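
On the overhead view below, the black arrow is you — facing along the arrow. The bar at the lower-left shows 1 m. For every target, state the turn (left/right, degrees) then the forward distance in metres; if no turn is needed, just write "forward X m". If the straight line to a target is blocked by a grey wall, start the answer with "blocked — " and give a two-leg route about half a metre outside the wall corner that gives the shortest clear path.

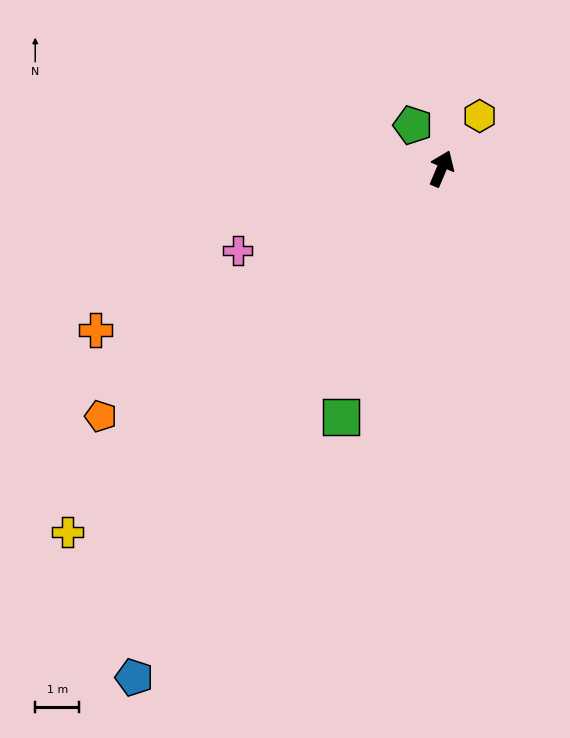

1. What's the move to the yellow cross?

turn left 157°, forward 11.9 m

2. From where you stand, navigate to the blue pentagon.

turn left 172°, forward 13.5 m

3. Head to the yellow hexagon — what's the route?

turn right 13°, forward 1.5 m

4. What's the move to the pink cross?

turn left 135°, forward 5.0 m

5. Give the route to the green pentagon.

turn left 56°, forward 1.2 m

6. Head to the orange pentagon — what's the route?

turn left 149°, forward 9.6 m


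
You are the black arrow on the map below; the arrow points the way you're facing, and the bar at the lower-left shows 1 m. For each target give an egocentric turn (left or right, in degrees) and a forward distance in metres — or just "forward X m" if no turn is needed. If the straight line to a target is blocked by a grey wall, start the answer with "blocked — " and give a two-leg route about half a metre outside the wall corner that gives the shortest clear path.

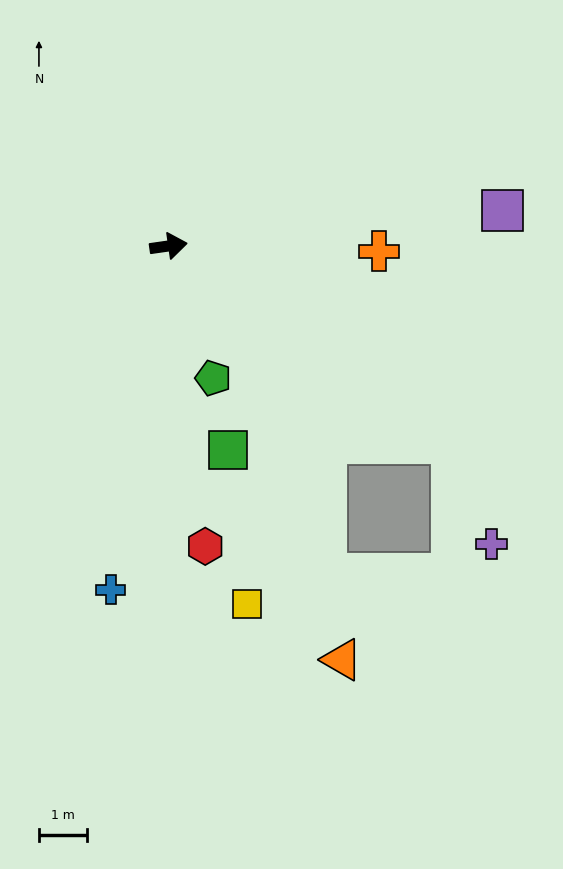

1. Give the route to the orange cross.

turn right 10°, forward 4.3 m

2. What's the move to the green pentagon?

turn right 79°, forward 2.9 m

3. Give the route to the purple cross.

blocked — turn right 43°, forward 7.1 m, then turn right 33°, forward 2.2 m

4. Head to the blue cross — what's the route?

turn right 108°, forward 7.2 m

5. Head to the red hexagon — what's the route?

turn right 91°, forward 6.2 m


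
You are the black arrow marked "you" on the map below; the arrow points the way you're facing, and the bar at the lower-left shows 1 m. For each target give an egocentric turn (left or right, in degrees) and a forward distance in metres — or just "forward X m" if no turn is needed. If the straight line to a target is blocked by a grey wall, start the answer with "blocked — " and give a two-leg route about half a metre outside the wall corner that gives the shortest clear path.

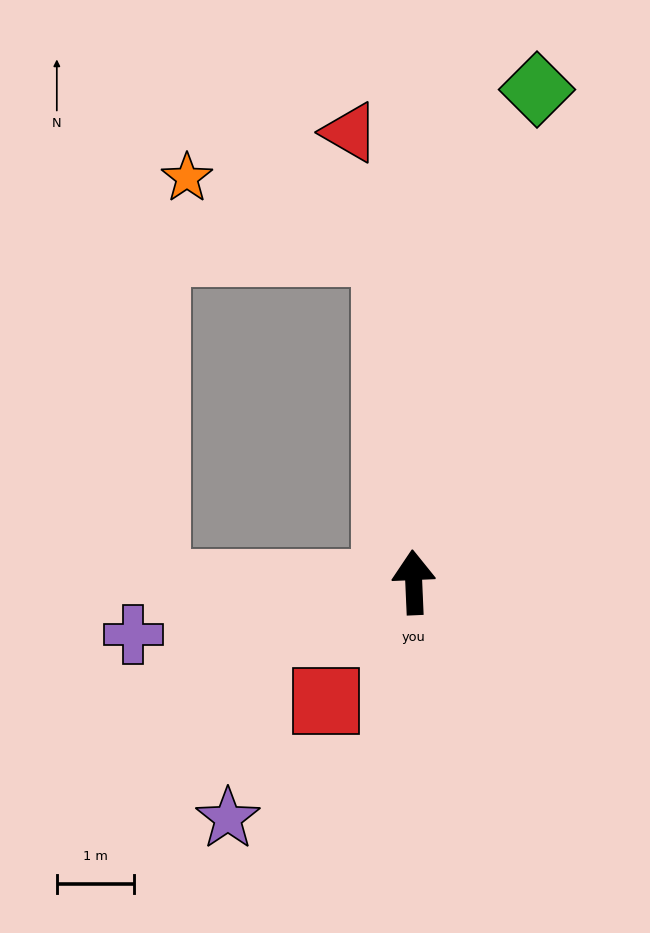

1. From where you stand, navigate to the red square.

turn left 141°, forward 1.9 m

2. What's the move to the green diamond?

turn right 17°, forward 6.6 m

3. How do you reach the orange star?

blocked — turn left 3°, forward 4.3 m, then turn left 64°, forward 2.7 m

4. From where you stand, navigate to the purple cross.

turn left 98°, forward 3.7 m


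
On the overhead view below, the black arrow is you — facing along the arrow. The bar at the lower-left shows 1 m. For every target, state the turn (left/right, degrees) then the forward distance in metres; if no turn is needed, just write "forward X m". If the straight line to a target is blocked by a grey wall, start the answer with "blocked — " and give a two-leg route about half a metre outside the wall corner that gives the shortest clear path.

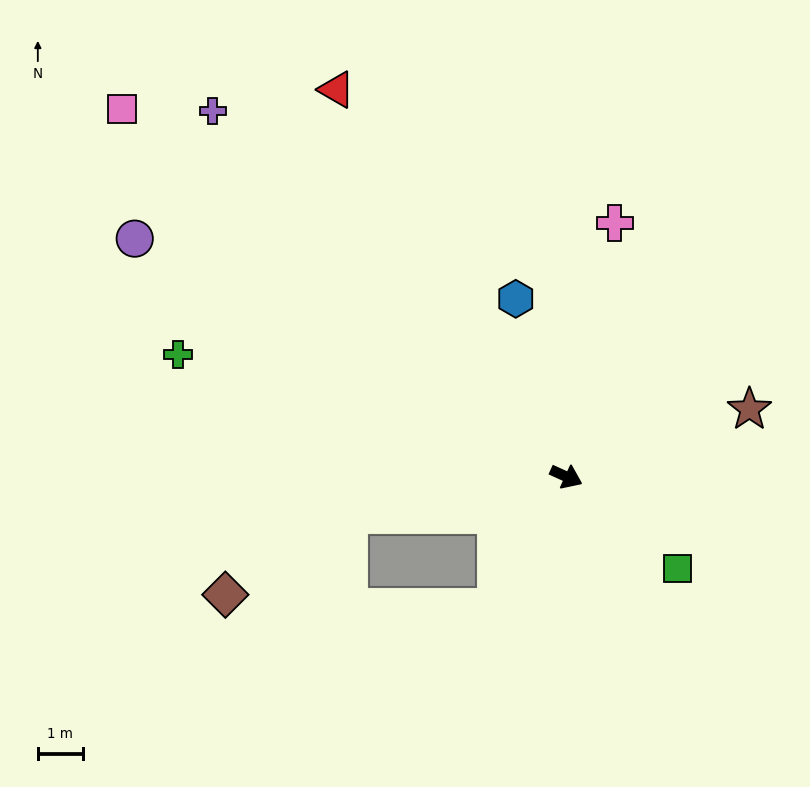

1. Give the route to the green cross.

turn right 173°, forward 9.0 m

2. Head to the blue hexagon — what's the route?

turn left 130°, forward 4.1 m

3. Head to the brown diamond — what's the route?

blocked — turn right 146°, forward 4.9 m, then turn left 23°, forward 3.3 m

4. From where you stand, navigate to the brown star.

turn left 45°, forward 4.3 m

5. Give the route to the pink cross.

turn left 104°, forward 5.7 m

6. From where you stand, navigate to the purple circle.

turn left 176°, forward 11.0 m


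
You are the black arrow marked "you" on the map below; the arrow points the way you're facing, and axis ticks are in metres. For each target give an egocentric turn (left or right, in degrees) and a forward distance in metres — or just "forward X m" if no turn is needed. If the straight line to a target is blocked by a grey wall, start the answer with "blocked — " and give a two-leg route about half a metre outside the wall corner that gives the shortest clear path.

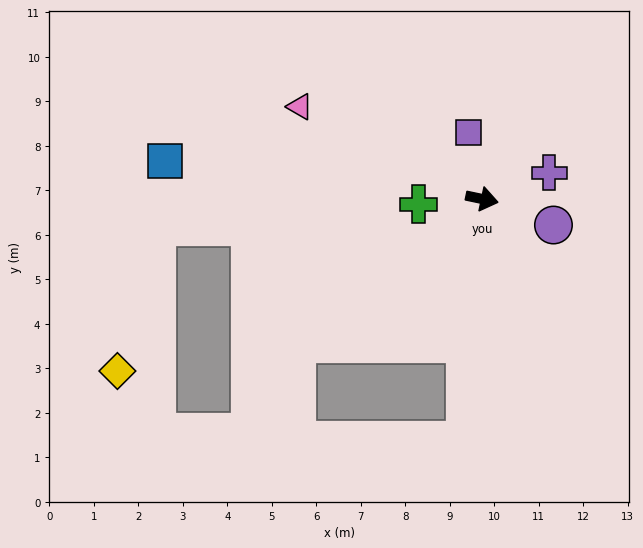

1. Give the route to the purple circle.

turn right 8°, forward 1.7 m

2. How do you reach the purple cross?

turn left 33°, forward 1.6 m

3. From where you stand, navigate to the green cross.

turn right 163°, forward 1.4 m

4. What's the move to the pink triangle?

turn left 165°, forward 4.6 m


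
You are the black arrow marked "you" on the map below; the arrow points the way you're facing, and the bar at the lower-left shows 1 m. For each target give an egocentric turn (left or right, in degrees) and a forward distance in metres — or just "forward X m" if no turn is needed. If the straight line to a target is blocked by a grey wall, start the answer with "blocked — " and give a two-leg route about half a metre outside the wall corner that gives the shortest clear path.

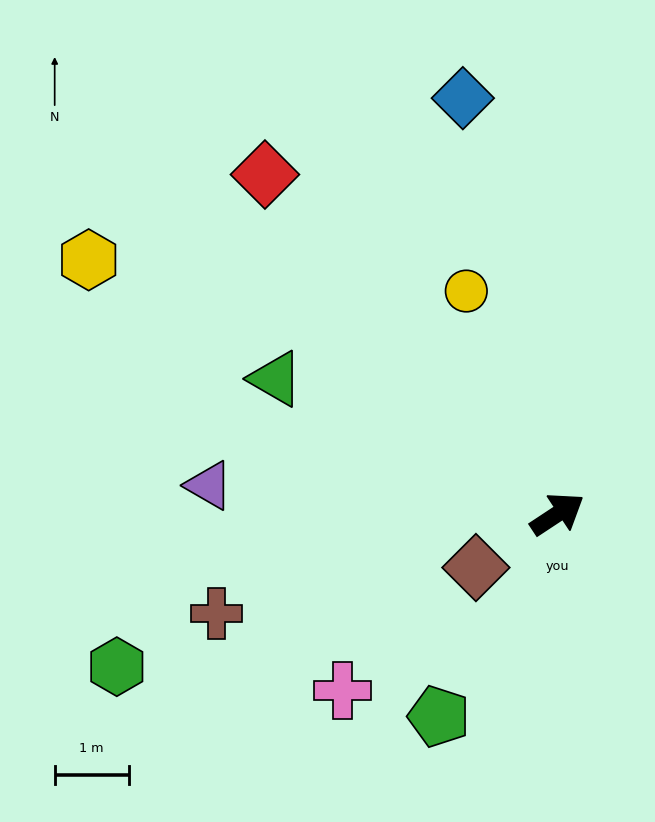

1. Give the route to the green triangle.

turn left 121°, forward 4.2 m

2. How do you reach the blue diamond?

turn left 69°, forward 5.8 m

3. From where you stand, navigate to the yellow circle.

turn left 79°, forward 3.2 m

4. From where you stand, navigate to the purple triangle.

turn left 142°, forward 4.7 m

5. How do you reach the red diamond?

turn left 97°, forward 6.0 m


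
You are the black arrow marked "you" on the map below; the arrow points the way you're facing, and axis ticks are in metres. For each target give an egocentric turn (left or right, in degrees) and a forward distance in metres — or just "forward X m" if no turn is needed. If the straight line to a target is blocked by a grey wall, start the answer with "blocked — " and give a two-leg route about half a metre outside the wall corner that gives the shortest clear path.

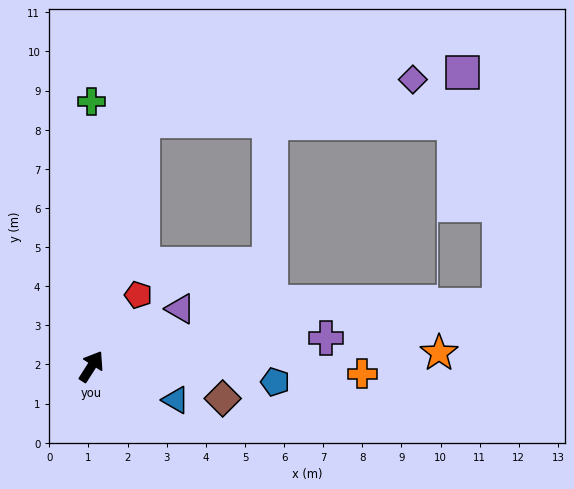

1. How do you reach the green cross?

turn left 32°, forward 6.8 m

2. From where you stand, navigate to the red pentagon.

forward 2.2 m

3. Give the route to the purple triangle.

turn right 25°, forward 2.7 m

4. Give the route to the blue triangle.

turn right 79°, forward 2.3 m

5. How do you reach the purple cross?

turn right 51°, forward 6.0 m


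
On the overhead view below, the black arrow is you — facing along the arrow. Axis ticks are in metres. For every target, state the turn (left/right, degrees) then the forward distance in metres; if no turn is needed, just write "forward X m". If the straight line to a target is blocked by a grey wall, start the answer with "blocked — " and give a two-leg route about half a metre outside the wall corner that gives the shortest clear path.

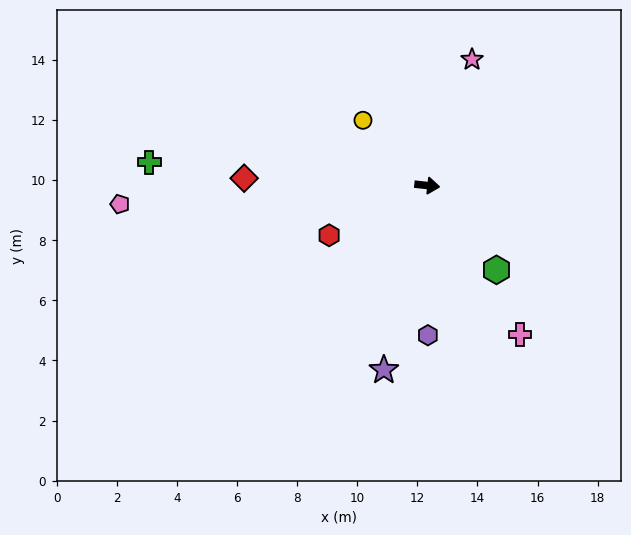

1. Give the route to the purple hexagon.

turn right 83°, forward 5.0 m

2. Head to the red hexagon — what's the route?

turn right 147°, forward 3.7 m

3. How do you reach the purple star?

turn right 97°, forward 6.3 m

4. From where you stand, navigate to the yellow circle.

turn left 141°, forward 3.0 m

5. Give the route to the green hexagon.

turn right 44°, forward 3.6 m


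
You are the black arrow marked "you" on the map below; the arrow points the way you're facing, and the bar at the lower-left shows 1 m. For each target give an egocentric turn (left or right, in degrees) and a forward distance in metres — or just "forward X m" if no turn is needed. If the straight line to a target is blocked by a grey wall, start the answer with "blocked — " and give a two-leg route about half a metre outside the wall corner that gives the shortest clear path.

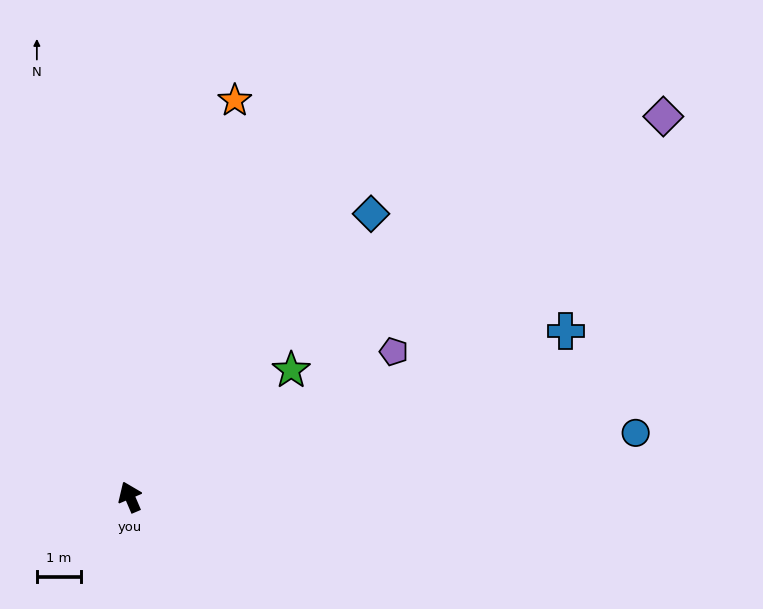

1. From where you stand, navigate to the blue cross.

turn right 92°, forward 10.6 m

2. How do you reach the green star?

turn right 75°, forward 4.7 m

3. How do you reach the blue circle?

turn right 106°, forward 11.6 m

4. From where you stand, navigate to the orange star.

turn right 38°, forward 9.3 m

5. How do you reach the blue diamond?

turn right 64°, forward 8.5 m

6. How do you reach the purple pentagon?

turn right 84°, forward 6.9 m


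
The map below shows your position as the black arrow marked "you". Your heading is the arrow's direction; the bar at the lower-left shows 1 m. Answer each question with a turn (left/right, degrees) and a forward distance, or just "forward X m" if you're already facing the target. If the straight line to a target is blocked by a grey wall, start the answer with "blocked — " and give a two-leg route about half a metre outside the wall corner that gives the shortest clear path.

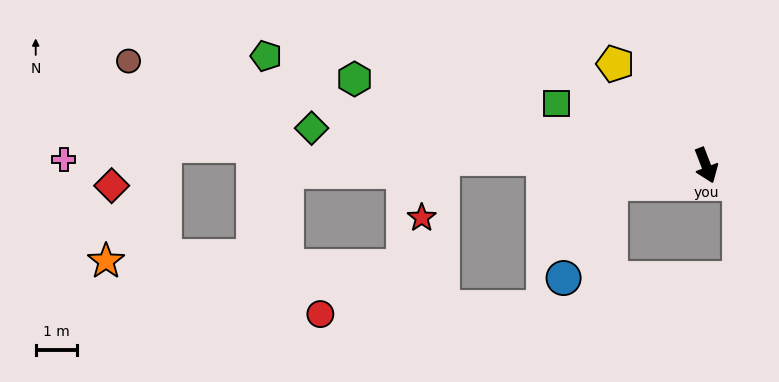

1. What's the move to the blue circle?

blocked — turn right 100°, forward 2.4 m, then turn left 52°, forward 2.6 m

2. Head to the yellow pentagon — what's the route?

turn right 159°, forward 3.3 m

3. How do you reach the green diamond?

turn right 117°, forward 9.7 m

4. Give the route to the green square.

turn right 134°, forward 3.9 m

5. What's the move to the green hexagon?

turn right 125°, forward 8.8 m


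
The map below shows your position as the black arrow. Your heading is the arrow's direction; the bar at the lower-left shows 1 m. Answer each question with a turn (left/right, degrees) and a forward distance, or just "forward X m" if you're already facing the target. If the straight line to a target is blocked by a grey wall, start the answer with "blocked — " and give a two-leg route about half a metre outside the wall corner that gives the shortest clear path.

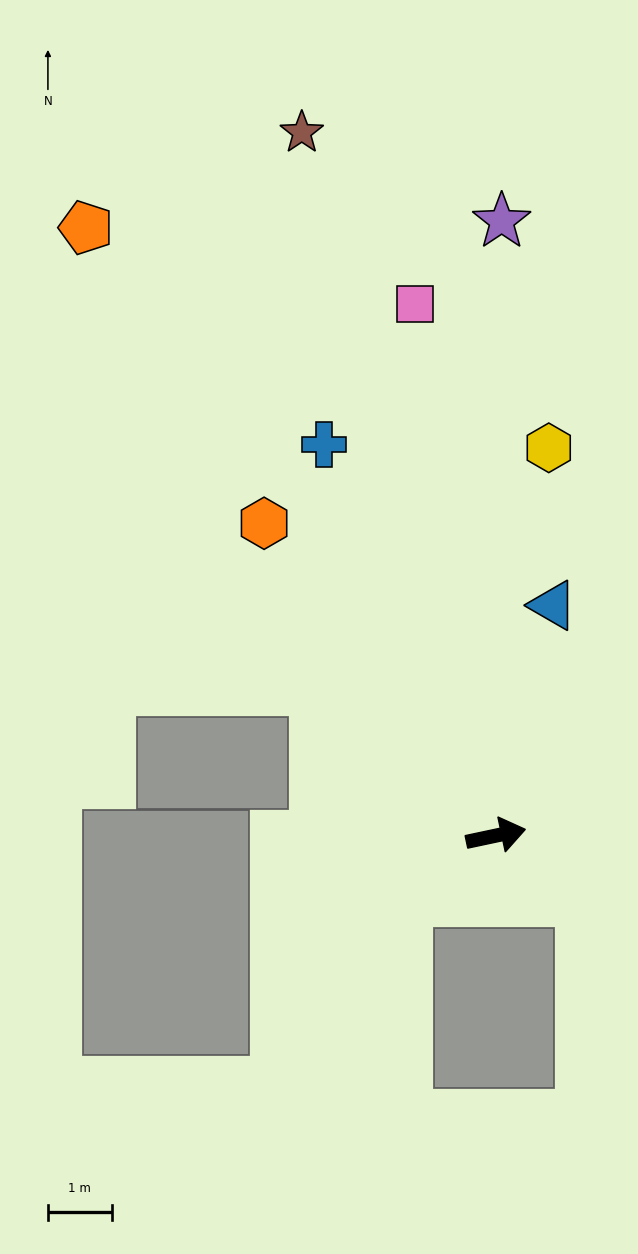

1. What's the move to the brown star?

turn left 93°, forward 11.4 m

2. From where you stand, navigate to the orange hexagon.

turn left 115°, forward 6.1 m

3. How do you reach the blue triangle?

turn left 64°, forward 3.7 m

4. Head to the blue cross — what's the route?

turn left 102°, forward 6.7 m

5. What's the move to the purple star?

turn left 77°, forward 9.6 m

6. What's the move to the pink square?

turn left 87°, forward 8.4 m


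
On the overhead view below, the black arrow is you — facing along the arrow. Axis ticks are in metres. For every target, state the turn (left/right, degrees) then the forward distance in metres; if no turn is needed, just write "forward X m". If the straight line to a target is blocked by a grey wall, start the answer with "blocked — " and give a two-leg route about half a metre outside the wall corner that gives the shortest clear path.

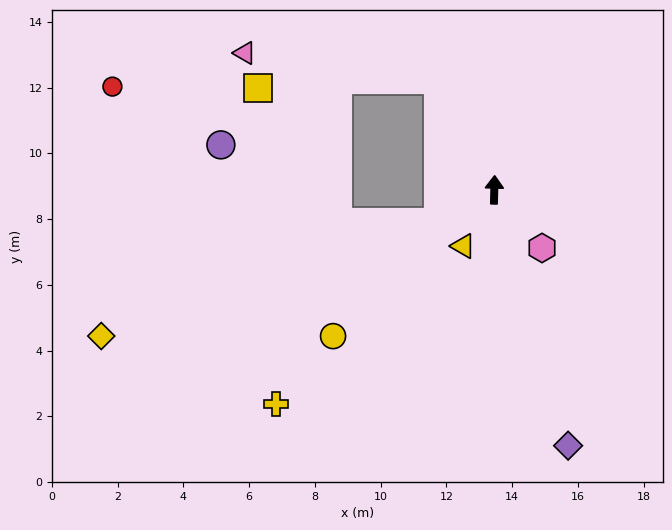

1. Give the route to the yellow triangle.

turn left 152°, forward 2.0 m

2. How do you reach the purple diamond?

turn right 162°, forward 8.1 m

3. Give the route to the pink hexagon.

turn right 139°, forward 2.3 m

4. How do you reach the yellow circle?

turn left 134°, forward 6.6 m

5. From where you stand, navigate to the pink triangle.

blocked — turn left 29°, forward 3.7 m, then turn left 54°, forward 5.9 m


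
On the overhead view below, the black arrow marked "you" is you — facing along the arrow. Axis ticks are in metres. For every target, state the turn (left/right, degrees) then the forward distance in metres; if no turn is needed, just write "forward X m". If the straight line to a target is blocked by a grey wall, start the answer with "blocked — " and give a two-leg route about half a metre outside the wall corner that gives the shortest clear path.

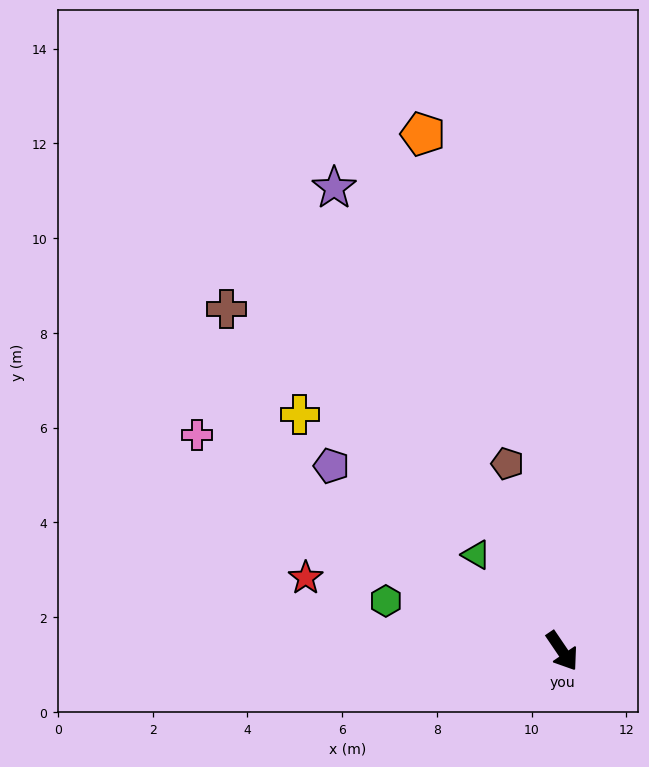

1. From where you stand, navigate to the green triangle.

turn right 172°, forward 2.7 m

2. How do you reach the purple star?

turn left 172°, forward 10.9 m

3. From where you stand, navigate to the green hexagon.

turn right 140°, forward 3.9 m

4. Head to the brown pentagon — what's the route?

turn left 162°, forward 4.1 m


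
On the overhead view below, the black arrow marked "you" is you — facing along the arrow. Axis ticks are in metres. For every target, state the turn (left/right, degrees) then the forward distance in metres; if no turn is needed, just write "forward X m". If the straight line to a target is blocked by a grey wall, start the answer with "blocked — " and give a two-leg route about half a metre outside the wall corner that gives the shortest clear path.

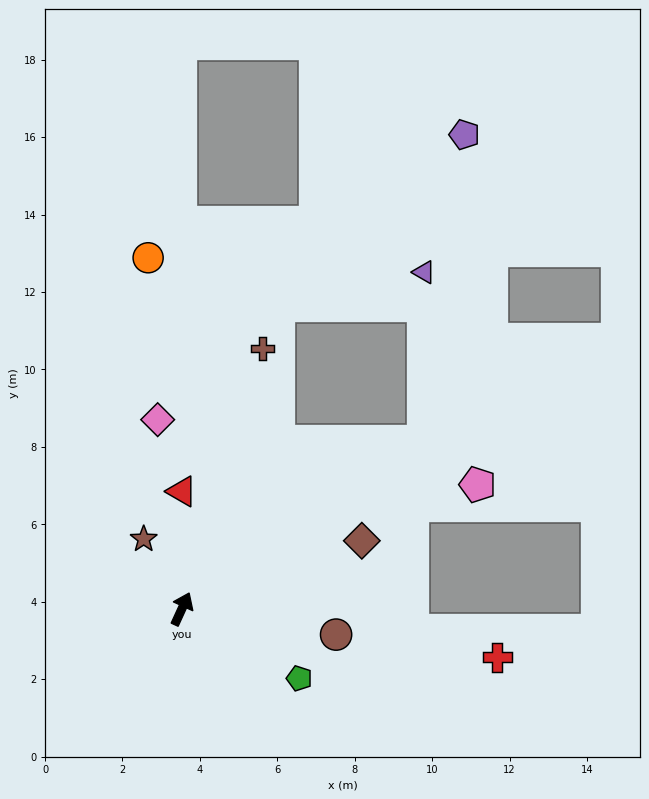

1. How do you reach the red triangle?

turn left 25°, forward 3.0 m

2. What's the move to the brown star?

turn left 53°, forward 2.1 m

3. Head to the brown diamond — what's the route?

turn right 45°, forward 5.0 m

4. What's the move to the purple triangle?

blocked — turn right 31°, forward 7.6 m, then turn left 55°, forward 4.4 m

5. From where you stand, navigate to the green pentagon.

turn right 96°, forward 3.5 m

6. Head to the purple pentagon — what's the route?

blocked — turn right 31°, forward 7.6 m, then turn left 48°, forward 8.0 m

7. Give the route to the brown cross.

turn left 7°, forward 7.0 m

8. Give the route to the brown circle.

turn right 75°, forward 4.0 m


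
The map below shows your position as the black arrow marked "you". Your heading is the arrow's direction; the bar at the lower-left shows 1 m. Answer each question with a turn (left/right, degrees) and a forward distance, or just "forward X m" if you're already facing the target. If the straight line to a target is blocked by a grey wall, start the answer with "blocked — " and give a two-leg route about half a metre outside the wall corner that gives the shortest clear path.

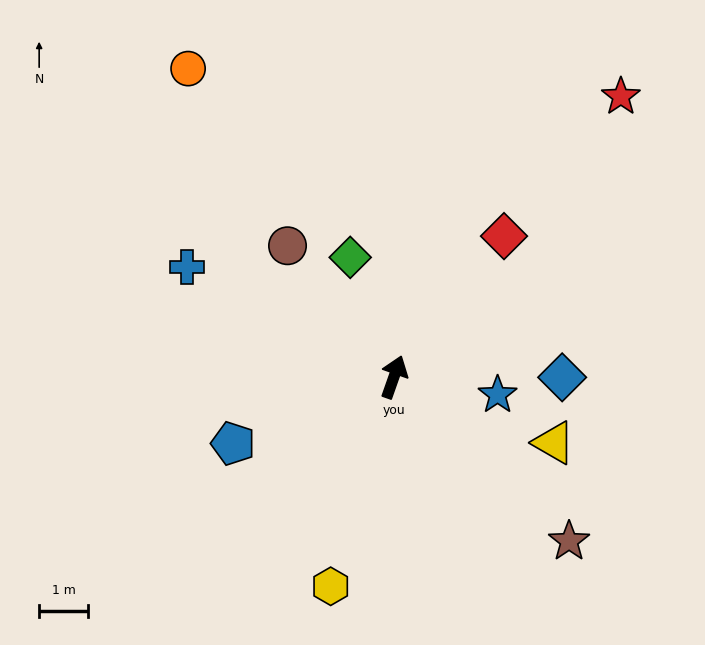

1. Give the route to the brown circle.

turn left 58°, forward 3.5 m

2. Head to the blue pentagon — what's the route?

turn left 132°, forward 3.6 m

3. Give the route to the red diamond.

turn right 19°, forward 3.7 m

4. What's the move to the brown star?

turn right 114°, forward 4.9 m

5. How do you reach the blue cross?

turn left 81°, forward 4.8 m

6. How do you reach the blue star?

turn right 80°, forward 2.2 m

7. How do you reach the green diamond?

turn left 39°, forward 2.6 m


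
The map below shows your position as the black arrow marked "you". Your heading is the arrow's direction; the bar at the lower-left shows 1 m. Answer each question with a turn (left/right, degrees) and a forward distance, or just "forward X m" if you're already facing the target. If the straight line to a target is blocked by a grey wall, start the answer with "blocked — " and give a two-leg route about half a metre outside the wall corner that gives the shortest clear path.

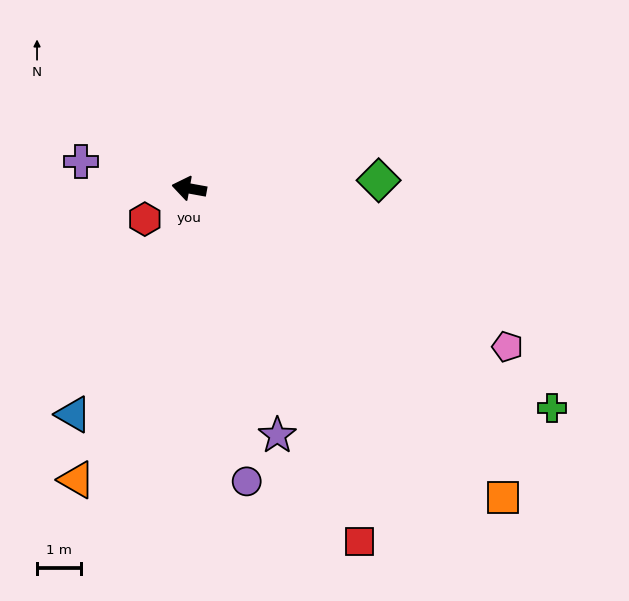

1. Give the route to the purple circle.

turn left 111°, forward 6.8 m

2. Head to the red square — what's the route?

turn left 126°, forward 8.9 m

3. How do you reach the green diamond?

turn right 167°, forward 4.3 m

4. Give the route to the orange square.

turn left 146°, forward 10.1 m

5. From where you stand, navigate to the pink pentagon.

turn left 164°, forward 8.1 m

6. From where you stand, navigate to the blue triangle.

turn left 73°, forward 5.8 m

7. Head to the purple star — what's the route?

turn left 120°, forward 6.0 m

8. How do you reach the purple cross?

turn right 4°, forward 2.5 m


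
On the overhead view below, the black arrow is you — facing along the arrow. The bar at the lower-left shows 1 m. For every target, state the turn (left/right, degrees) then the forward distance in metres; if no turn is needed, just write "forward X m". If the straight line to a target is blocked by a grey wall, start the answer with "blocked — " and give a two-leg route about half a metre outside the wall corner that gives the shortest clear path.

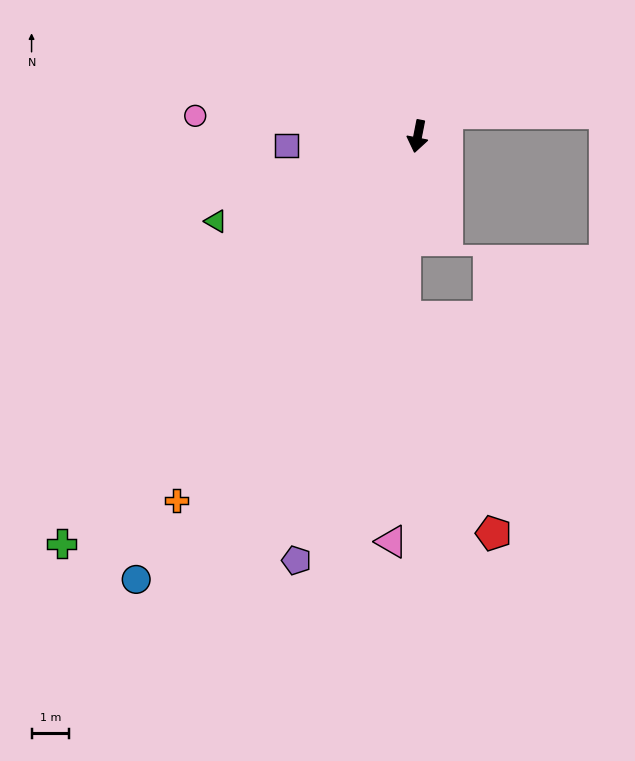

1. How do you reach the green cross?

turn right 30°, forward 14.3 m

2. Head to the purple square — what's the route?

turn right 75°, forward 3.5 m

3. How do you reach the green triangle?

turn right 56°, forward 5.8 m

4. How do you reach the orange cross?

turn right 22°, forward 11.6 m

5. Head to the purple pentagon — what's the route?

turn right 5°, forward 11.7 m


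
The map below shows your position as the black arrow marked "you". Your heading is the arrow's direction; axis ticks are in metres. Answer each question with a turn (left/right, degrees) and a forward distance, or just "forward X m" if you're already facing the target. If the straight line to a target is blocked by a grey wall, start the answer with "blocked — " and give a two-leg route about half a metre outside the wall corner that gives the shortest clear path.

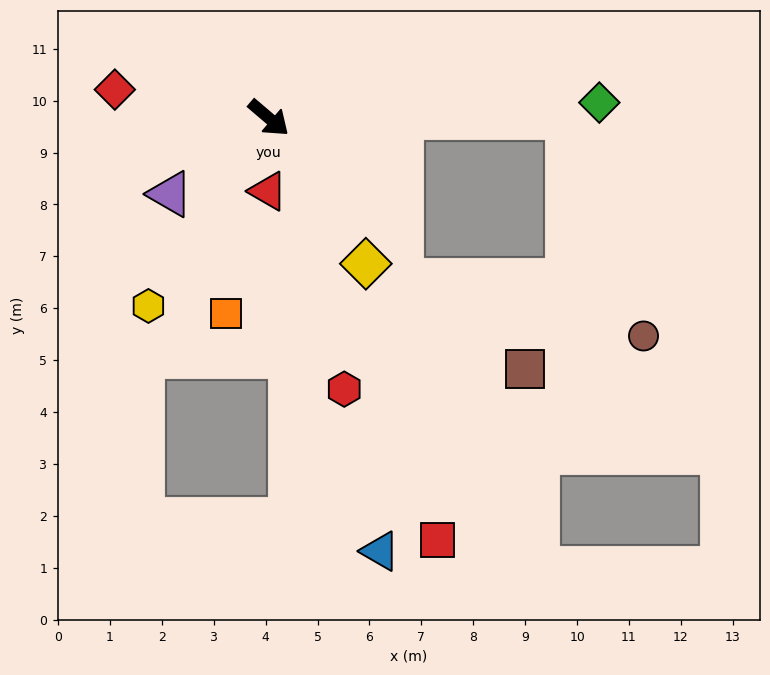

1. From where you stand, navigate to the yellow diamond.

turn right 16°, forward 3.4 m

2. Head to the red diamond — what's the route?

turn right 150°, forward 3.0 m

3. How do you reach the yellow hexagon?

turn right 82°, forward 4.3 m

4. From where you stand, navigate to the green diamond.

turn left 43°, forward 6.4 m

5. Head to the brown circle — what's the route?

blocked — turn left 41°, forward 5.8 m, then turn right 71°, forward 4.5 m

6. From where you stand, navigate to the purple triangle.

turn right 102°, forward 2.4 m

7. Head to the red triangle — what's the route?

turn right 50°, forward 1.4 m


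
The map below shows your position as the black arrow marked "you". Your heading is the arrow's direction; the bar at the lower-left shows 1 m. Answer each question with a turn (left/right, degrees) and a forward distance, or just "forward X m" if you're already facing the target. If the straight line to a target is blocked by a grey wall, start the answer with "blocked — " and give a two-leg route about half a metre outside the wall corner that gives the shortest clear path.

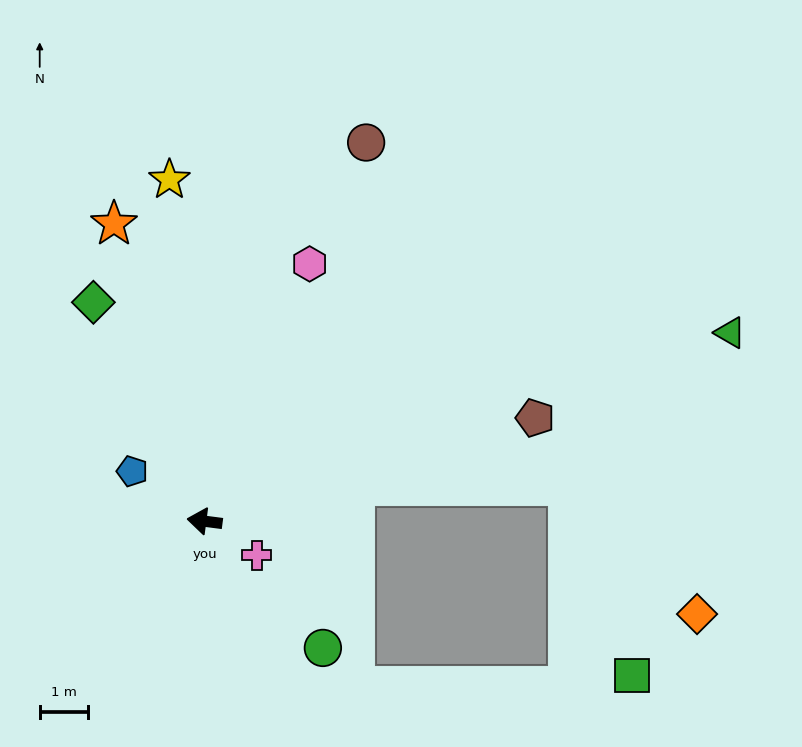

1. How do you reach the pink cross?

turn left 154°, forward 1.3 m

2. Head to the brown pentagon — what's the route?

turn right 155°, forward 7.2 m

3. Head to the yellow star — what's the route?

turn right 77°, forward 7.1 m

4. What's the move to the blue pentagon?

turn right 27°, forward 1.8 m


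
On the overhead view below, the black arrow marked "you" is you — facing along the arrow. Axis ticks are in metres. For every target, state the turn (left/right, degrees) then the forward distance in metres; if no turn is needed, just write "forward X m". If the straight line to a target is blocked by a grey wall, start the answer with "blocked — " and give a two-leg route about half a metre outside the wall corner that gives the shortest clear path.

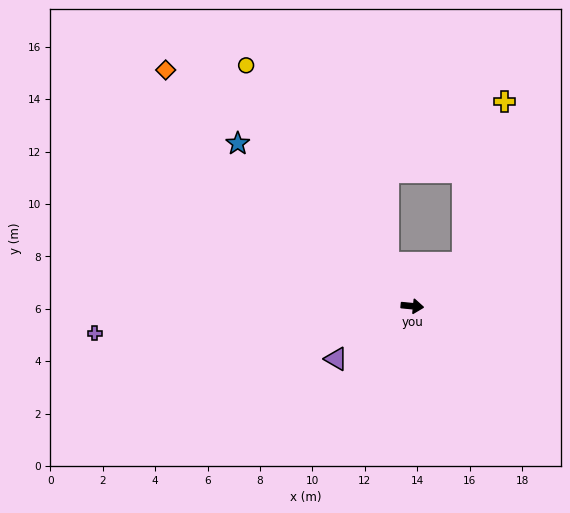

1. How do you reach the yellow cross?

blocked — turn left 46°, forward 2.5 m, then turn left 35°, forward 6.4 m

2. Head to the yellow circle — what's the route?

turn left 130°, forward 11.2 m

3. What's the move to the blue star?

turn left 143°, forward 9.1 m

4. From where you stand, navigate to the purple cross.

turn right 170°, forward 12.2 m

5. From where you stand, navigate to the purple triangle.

turn right 140°, forward 3.5 m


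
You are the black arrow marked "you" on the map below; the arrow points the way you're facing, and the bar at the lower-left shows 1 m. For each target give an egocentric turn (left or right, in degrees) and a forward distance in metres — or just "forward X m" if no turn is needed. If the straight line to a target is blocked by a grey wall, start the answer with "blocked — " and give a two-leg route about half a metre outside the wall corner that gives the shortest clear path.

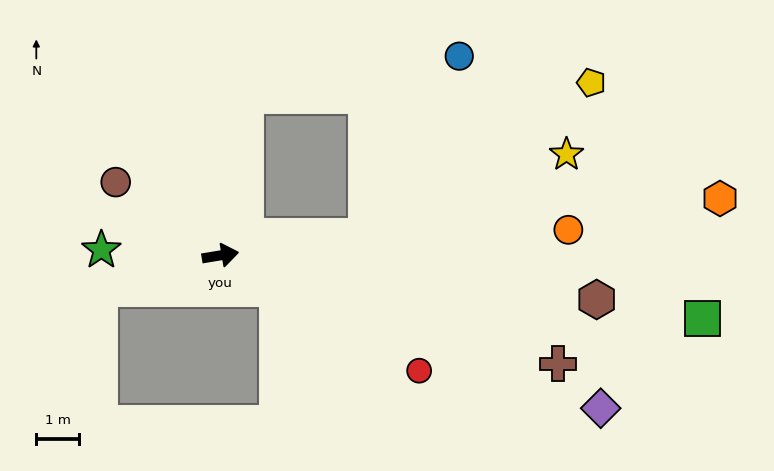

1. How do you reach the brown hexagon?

turn right 16°, forward 8.9 m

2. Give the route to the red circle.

turn right 40°, forward 5.4 m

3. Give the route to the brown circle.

turn left 136°, forward 3.0 m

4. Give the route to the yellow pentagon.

blocked — turn right 2°, forward 3.4 m, then turn left 27°, forward 6.4 m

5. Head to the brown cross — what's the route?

turn right 27°, forward 8.3 m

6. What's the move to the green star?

turn left 168°, forward 2.8 m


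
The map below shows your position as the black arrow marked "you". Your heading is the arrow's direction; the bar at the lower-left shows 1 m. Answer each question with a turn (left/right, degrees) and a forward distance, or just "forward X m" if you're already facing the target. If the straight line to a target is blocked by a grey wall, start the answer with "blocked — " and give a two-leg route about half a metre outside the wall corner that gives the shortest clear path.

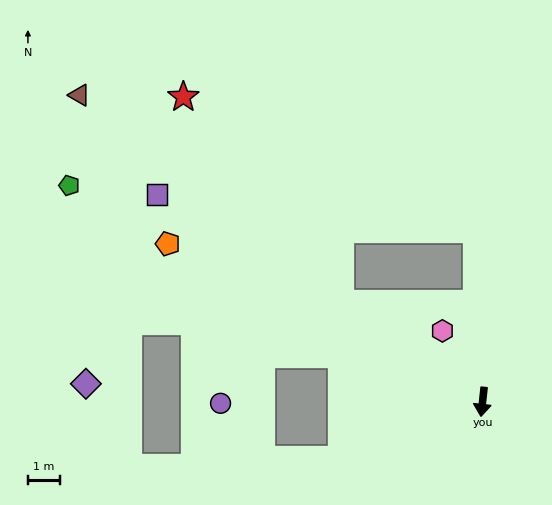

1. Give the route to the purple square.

turn right 116°, forward 12.2 m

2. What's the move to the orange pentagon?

turn right 110°, forward 11.1 m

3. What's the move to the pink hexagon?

turn right 144°, forward 2.6 m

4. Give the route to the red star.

blocked — turn right 119°, forward 5.4 m, then turn right 17°, forward 8.2 m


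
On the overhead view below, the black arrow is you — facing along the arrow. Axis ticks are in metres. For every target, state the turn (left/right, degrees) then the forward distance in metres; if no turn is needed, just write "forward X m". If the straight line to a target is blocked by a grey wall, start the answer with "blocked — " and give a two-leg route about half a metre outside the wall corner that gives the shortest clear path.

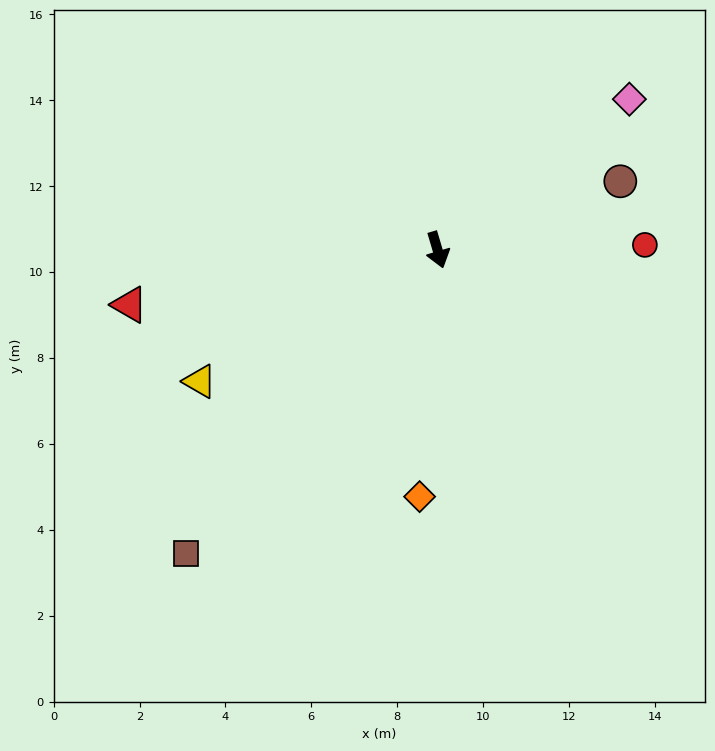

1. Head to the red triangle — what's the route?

turn right 96°, forward 7.3 m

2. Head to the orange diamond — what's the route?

turn right 21°, forward 5.8 m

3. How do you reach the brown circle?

turn left 94°, forward 4.5 m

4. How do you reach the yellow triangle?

turn right 78°, forward 6.3 m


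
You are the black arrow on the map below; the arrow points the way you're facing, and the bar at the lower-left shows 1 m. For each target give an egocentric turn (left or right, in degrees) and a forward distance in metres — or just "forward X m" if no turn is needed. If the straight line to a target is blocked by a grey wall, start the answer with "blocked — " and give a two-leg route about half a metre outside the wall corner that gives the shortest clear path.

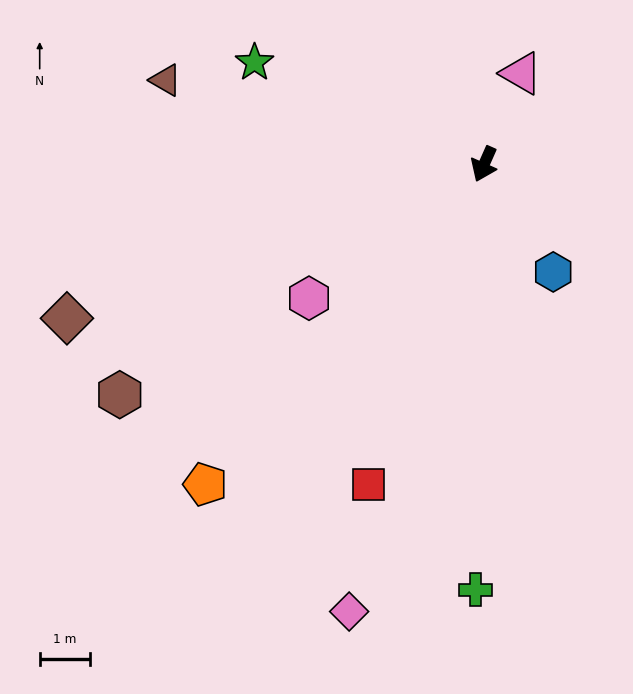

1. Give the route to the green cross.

turn left 23°, forward 8.5 m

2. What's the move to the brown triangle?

turn right 81°, forward 6.6 m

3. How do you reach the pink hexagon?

turn right 29°, forward 4.4 m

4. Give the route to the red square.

turn left 4°, forward 6.8 m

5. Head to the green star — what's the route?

turn right 90°, forward 5.0 m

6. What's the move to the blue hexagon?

turn left 57°, forward 2.6 m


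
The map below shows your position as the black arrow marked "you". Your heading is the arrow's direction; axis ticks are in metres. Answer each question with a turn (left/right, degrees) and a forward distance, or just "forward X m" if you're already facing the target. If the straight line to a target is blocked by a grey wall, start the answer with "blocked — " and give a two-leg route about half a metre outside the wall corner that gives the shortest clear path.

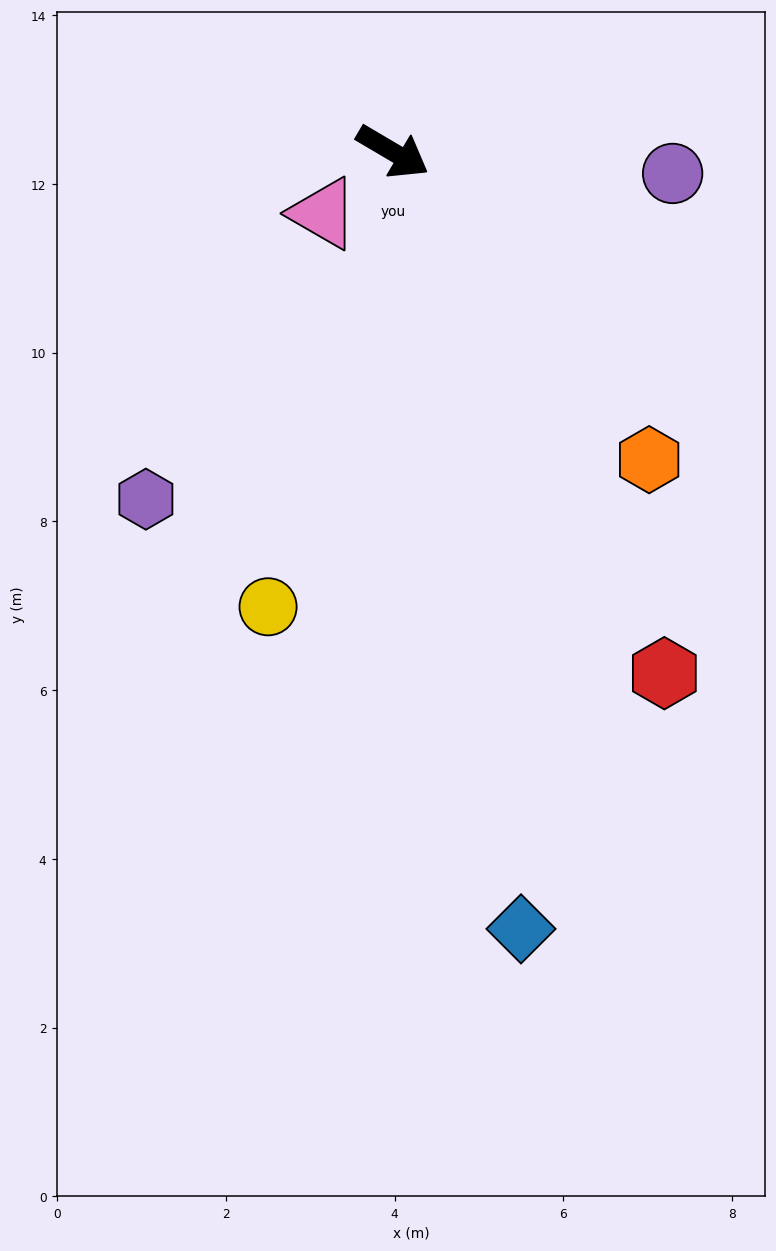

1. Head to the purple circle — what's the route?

turn left 26°, forward 3.3 m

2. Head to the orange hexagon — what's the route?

turn right 20°, forward 4.7 m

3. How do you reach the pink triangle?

turn right 108°, forward 1.1 m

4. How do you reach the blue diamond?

turn right 50°, forward 9.3 m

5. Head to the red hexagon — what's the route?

turn right 32°, forward 7.0 m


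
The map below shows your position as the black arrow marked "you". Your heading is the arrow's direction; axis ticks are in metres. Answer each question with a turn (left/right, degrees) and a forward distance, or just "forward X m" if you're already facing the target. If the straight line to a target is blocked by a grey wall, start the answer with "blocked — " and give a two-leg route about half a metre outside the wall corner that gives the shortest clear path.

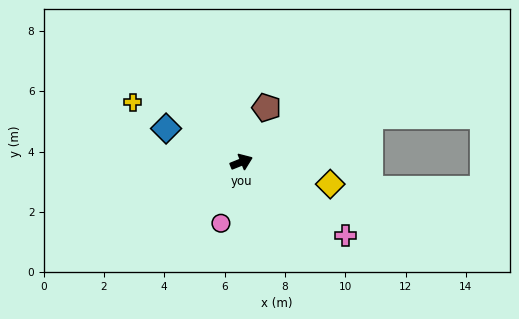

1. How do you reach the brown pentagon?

turn left 43°, forward 2.0 m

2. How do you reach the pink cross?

turn right 57°, forward 4.2 m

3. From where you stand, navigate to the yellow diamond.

turn right 36°, forward 3.0 m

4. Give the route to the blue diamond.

turn left 134°, forward 2.7 m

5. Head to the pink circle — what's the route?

turn right 131°, forward 2.1 m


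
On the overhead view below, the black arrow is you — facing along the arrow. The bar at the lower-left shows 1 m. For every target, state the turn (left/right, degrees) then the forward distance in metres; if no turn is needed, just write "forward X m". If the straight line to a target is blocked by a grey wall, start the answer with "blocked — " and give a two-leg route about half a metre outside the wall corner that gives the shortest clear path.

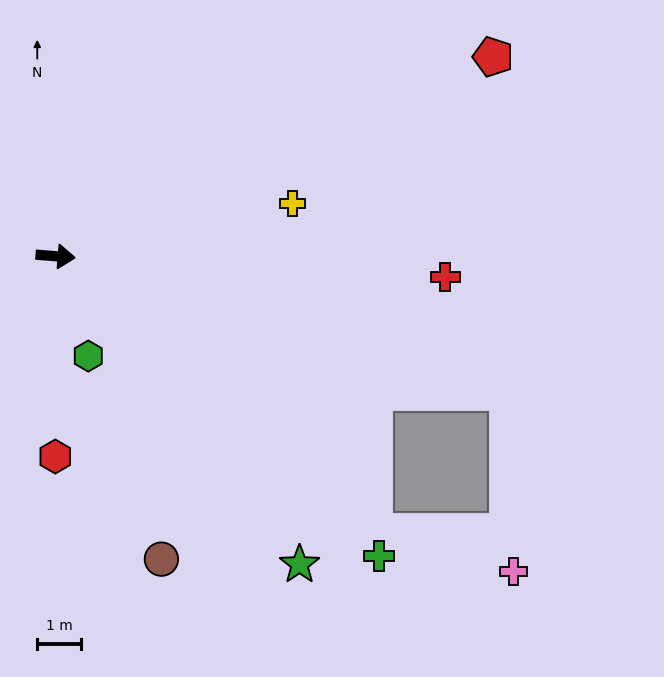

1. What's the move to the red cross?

forward 8.9 m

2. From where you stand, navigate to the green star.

turn right 47°, forward 9.0 m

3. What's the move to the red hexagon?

turn right 86°, forward 4.6 m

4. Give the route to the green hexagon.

turn right 67°, forward 2.4 m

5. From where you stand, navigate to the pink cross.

blocked — turn right 12°, forward 10.8 m, then turn right 71°, forward 4.1 m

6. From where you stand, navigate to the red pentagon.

turn left 29°, forward 11.0 m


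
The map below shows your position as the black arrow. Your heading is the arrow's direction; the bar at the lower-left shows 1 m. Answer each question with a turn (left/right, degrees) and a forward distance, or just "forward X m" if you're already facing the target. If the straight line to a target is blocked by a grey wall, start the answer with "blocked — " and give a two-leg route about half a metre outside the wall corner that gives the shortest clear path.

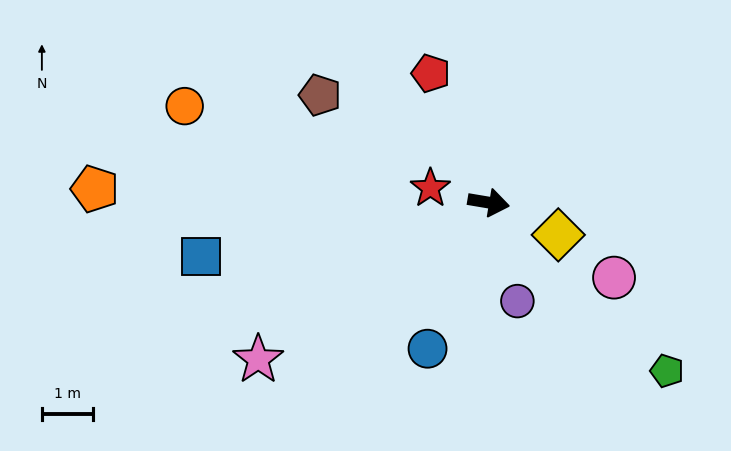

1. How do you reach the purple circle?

turn right 64°, forward 2.0 m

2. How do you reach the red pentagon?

turn left 124°, forward 2.8 m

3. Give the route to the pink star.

turn right 136°, forward 5.4 m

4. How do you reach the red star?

turn left 176°, forward 1.2 m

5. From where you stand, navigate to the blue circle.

turn right 103°, forward 3.1 m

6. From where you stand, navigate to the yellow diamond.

turn right 15°, forward 1.5 m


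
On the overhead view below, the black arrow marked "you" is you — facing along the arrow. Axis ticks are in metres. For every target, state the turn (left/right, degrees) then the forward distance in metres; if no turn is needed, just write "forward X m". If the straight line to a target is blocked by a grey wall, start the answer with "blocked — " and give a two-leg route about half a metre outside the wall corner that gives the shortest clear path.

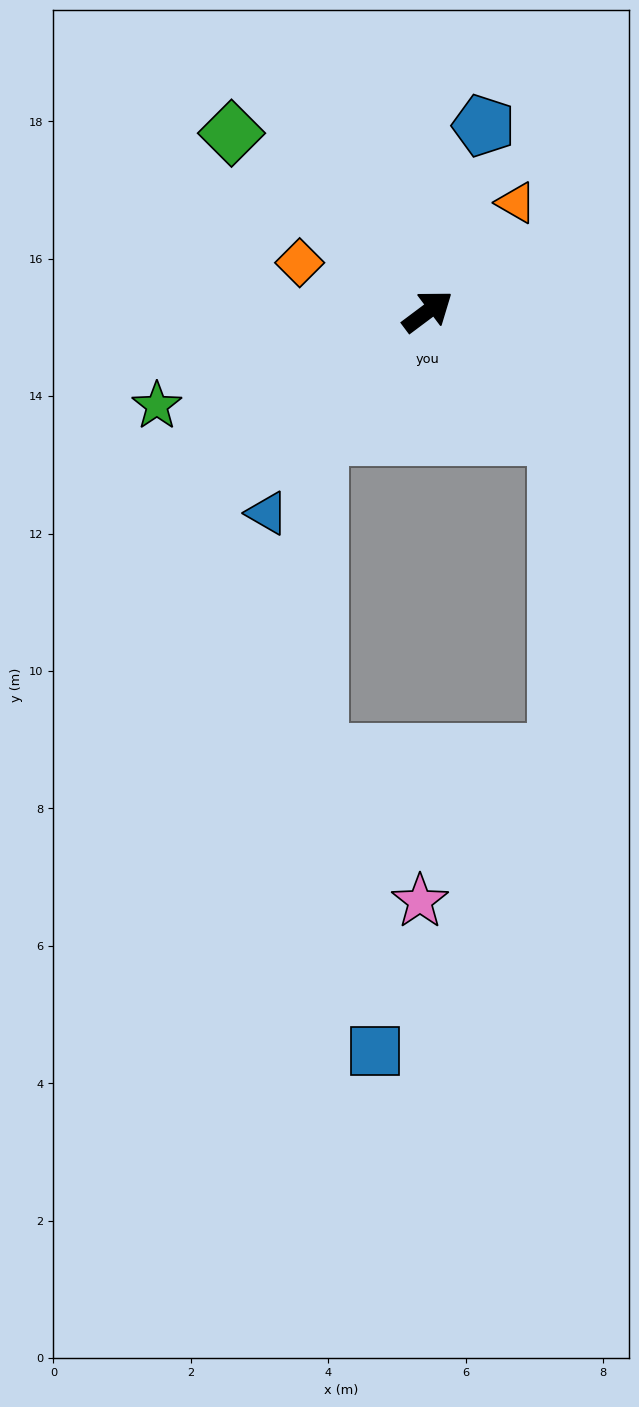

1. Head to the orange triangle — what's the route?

turn left 14°, forward 2.0 m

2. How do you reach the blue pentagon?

turn left 36°, forward 2.8 m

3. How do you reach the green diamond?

turn left 101°, forward 3.9 m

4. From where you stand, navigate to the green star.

turn left 162°, forward 4.2 m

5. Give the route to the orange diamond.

turn left 122°, forward 2.0 m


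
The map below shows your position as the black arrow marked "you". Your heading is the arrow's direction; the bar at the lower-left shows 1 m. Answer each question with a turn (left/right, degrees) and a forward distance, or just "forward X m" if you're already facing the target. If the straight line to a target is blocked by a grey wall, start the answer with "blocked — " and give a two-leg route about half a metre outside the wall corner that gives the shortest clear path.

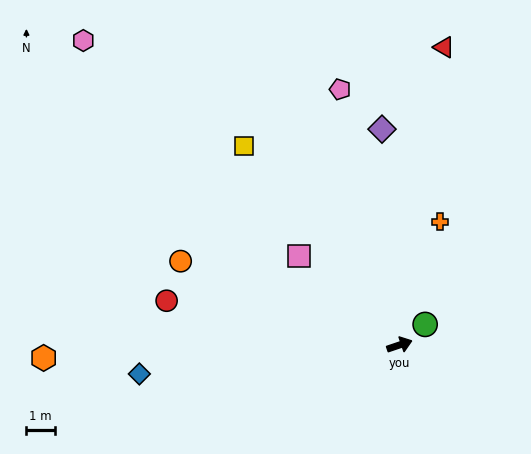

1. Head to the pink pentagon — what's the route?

turn left 84°, forward 9.2 m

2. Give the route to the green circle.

turn left 20°, forward 1.1 m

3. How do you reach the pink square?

turn left 120°, forward 4.7 m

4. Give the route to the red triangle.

turn left 63°, forward 10.5 m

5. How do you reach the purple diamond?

turn left 76°, forward 7.6 m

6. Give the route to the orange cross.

turn left 53°, forward 4.5 m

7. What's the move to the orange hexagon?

turn left 163°, forward 12.5 m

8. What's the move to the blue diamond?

turn left 168°, forward 9.2 m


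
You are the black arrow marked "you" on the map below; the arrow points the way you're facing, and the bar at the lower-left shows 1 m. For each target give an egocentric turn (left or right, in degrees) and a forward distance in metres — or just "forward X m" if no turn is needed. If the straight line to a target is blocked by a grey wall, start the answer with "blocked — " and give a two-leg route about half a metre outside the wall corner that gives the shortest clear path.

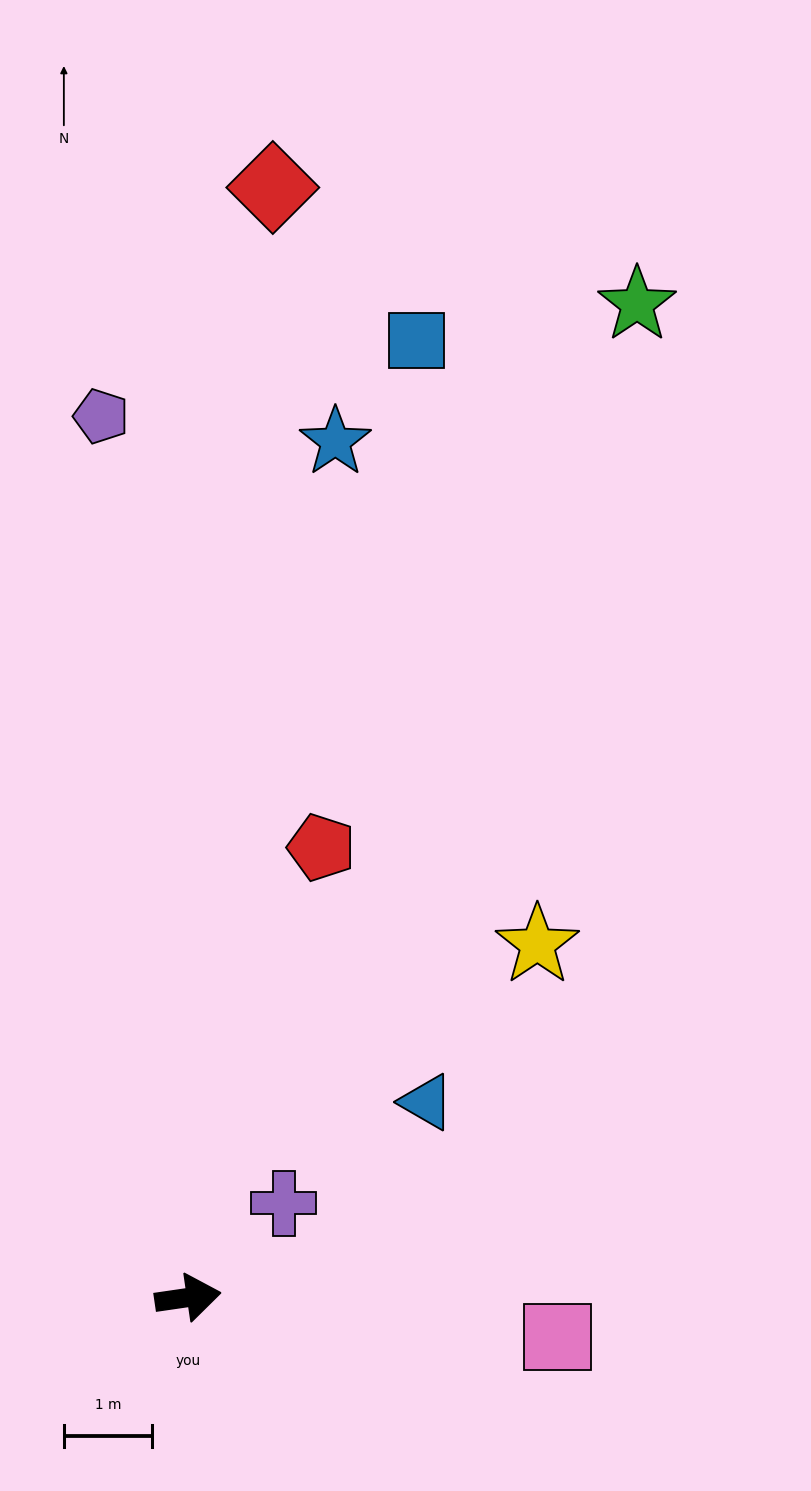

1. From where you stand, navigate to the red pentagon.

turn left 65°, forward 5.3 m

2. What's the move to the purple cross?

turn left 36°, forward 1.5 m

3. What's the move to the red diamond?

turn left 77°, forward 12.6 m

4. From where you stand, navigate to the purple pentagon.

turn left 87°, forward 10.0 m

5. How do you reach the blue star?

turn left 72°, forward 9.8 m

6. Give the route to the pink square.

turn right 14°, forward 4.2 m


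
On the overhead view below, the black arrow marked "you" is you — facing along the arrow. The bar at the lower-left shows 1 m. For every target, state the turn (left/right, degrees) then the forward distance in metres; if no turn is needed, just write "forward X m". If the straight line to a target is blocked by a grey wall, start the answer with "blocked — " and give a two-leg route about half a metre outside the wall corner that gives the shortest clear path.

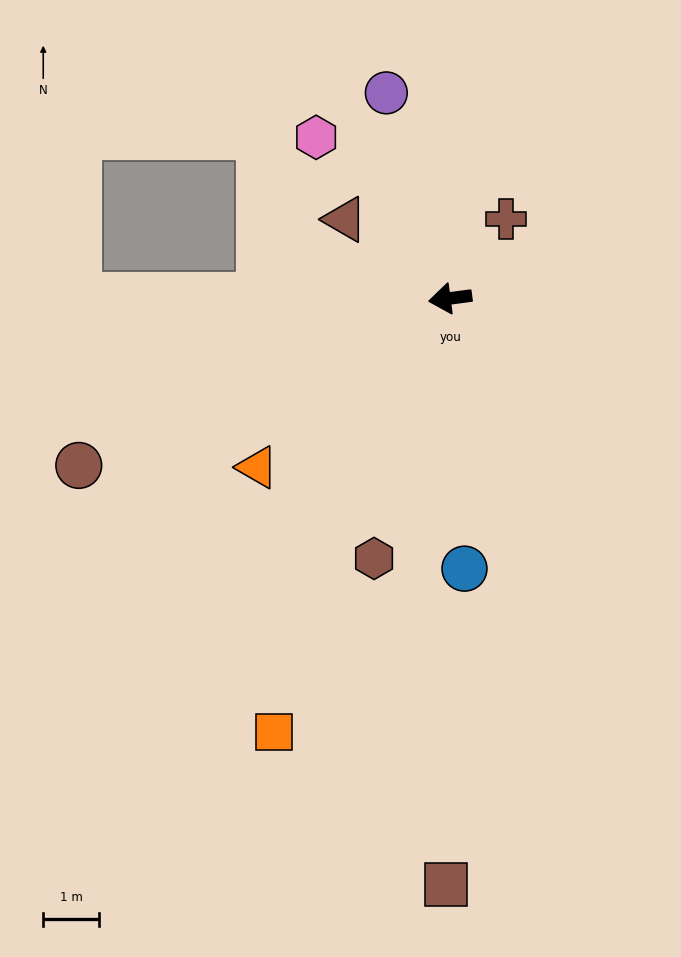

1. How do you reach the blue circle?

turn left 85°, forward 4.8 m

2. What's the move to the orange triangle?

turn left 34°, forward 4.6 m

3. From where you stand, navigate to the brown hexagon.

turn left 66°, forward 4.8 m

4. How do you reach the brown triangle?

turn right 44°, forward 2.3 m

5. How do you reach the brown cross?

turn right 133°, forward 1.7 m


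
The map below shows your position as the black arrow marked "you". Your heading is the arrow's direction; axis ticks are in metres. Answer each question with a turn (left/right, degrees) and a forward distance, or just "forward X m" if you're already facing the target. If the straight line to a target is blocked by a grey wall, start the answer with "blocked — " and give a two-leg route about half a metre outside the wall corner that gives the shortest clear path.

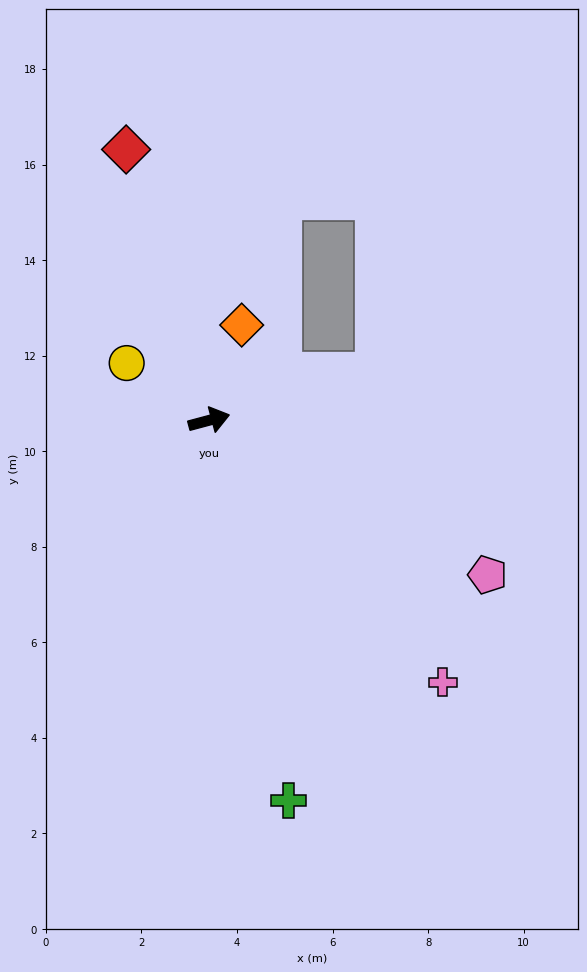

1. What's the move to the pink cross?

turn right 63°, forward 7.3 m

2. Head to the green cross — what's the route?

turn right 93°, forward 8.1 m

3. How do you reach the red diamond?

turn left 92°, forward 5.9 m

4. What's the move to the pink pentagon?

turn right 44°, forward 6.7 m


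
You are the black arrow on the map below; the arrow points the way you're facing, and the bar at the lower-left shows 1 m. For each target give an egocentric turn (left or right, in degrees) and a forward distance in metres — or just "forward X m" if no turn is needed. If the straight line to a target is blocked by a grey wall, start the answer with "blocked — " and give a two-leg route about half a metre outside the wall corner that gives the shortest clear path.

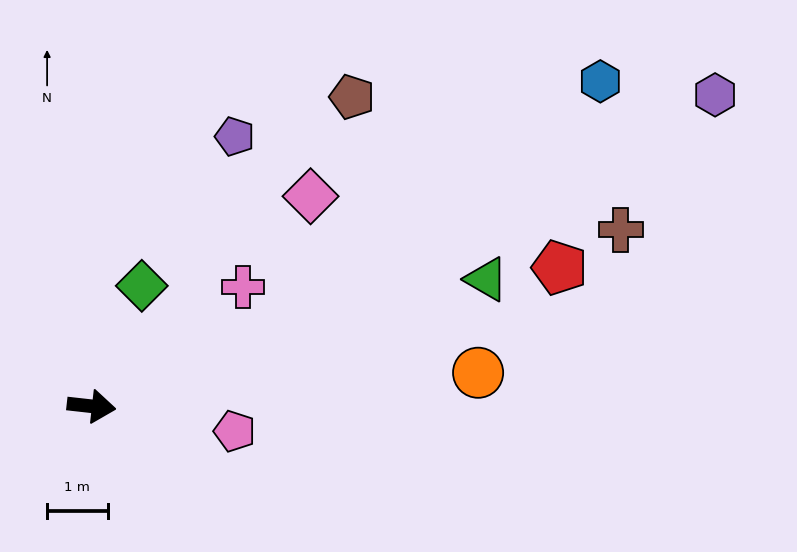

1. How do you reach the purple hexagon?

turn left 33°, forward 11.5 m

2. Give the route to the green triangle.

turn left 24°, forward 6.8 m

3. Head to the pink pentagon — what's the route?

turn right 3°, forward 2.4 m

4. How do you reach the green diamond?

turn left 74°, forward 2.2 m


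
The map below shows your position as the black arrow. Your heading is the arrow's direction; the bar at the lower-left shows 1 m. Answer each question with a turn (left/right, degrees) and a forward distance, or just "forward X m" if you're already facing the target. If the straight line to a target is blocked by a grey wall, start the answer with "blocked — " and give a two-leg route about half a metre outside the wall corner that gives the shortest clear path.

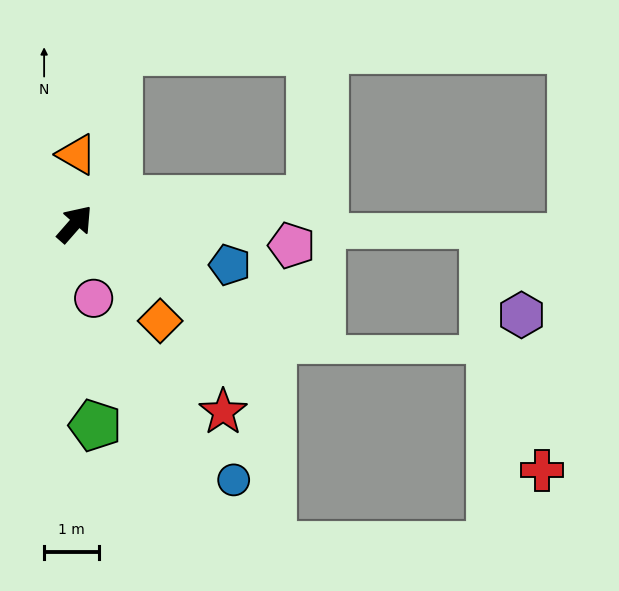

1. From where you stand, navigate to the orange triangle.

turn left 40°, forward 1.3 m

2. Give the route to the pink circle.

turn right 125°, forward 1.4 m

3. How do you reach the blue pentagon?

turn right 64°, forward 2.9 m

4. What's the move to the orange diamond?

turn right 97°, forward 2.3 m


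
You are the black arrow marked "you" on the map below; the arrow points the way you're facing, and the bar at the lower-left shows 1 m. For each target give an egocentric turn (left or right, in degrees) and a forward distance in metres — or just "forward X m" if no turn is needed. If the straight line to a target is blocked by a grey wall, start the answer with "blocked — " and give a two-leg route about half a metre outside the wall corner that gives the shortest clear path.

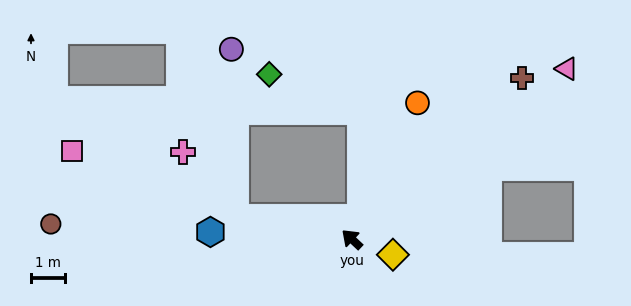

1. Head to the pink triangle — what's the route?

turn right 98°, forward 8.2 m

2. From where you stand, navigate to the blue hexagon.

turn left 40°, forward 4.2 m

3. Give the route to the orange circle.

turn right 73°, forward 4.5 m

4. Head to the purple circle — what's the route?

blocked — turn left 33°, forward 3.5 m, then turn right 79°, forward 5.0 m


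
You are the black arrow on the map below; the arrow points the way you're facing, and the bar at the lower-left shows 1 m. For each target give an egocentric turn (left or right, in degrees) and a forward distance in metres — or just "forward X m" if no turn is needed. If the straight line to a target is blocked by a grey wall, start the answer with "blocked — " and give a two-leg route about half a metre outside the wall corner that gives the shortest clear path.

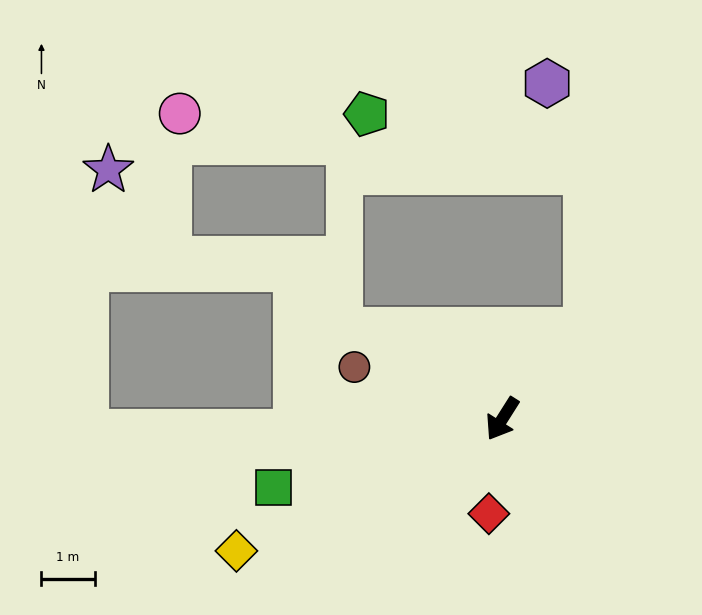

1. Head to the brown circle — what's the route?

turn right 77°, forward 3.0 m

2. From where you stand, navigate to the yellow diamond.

turn right 31°, forward 5.6 m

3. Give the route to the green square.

turn right 41°, forward 4.5 m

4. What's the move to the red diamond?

turn left 24°, forward 1.8 m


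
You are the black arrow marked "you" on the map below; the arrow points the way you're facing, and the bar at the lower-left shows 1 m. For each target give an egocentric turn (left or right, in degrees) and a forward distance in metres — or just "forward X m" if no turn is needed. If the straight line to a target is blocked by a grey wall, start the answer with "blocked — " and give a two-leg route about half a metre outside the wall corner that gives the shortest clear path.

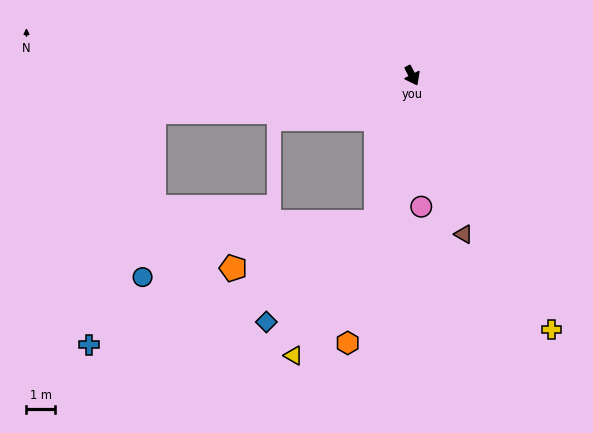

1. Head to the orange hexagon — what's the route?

turn right 41°, forward 9.6 m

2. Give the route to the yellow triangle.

blocked — turn right 41°, forward 5.2 m, then turn right 18°, forward 5.5 m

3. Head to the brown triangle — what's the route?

turn right 9°, forward 5.8 m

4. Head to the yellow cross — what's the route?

forward 10.1 m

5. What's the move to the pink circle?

turn right 23°, forward 4.6 m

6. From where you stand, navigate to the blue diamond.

blocked — turn right 41°, forward 5.2 m, then turn right 34°, forward 5.2 m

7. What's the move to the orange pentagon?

blocked — turn right 41°, forward 5.2 m, then turn right 58°, forward 5.2 m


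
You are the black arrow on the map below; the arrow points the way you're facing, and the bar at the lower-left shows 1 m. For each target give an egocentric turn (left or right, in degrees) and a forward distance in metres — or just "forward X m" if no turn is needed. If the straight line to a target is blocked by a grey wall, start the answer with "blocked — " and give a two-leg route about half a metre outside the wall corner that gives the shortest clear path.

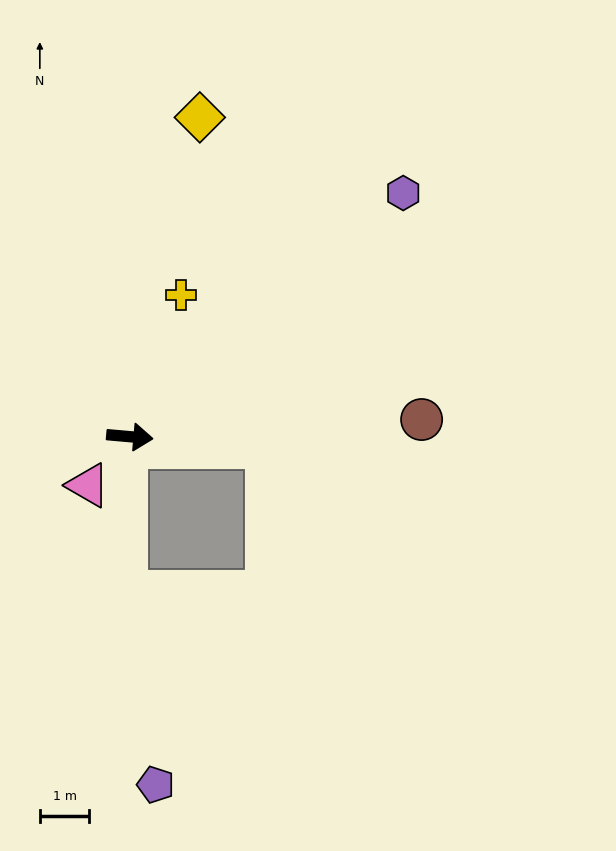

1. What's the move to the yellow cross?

turn left 75°, forward 3.0 m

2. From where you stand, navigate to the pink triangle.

turn right 126°, forward 1.3 m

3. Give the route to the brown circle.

turn left 8°, forward 5.9 m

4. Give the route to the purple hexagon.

turn left 47°, forward 7.4 m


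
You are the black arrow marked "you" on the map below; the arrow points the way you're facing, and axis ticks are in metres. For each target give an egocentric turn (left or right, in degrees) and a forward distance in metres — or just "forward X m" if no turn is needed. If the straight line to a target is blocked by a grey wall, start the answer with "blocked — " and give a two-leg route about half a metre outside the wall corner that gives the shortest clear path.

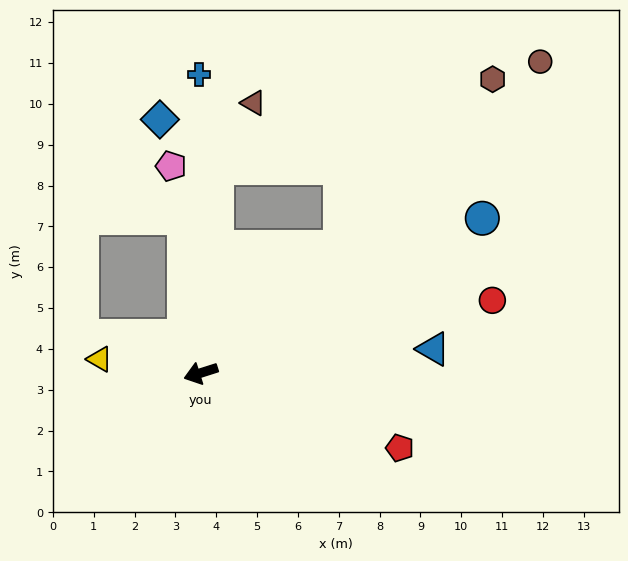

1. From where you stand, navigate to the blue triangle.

turn left 168°, forward 5.7 m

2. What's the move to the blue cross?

turn right 107°, forward 7.3 m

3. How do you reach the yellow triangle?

turn right 25°, forward 2.5 m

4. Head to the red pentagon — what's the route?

turn left 142°, forward 5.2 m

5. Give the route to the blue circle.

turn right 169°, forward 7.9 m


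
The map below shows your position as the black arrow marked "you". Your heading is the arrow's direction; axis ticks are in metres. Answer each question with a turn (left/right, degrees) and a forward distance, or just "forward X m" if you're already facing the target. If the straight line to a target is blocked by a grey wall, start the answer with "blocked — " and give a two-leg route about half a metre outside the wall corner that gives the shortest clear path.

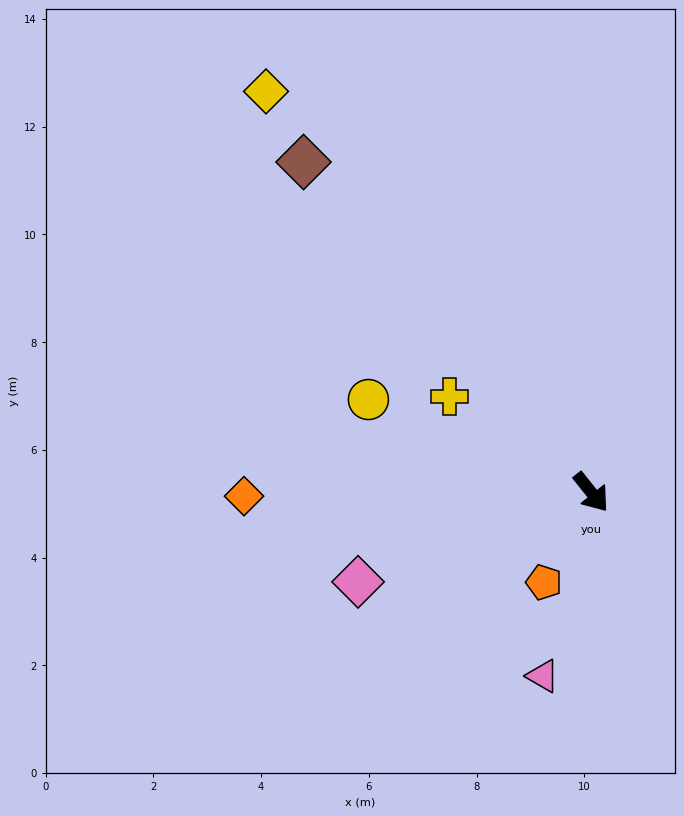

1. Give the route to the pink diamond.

turn right 108°, forward 4.6 m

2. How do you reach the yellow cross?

turn right 163°, forward 3.2 m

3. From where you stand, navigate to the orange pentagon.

turn right 66°, forward 1.9 m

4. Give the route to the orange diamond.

turn right 128°, forward 6.4 m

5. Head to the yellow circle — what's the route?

turn right 151°, forward 4.5 m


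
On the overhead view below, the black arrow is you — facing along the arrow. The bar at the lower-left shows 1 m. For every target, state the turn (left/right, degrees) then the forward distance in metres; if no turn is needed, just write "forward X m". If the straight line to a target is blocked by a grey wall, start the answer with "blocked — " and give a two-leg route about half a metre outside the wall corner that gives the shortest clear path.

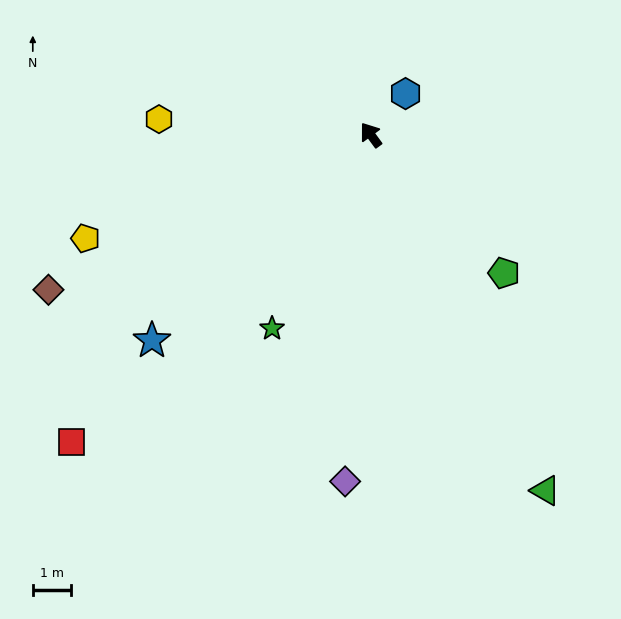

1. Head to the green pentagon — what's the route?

turn right 172°, forward 5.1 m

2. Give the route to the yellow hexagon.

turn left 50°, forward 5.6 m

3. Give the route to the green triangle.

turn left 170°, forward 10.5 m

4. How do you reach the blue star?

turn left 97°, forward 7.9 m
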